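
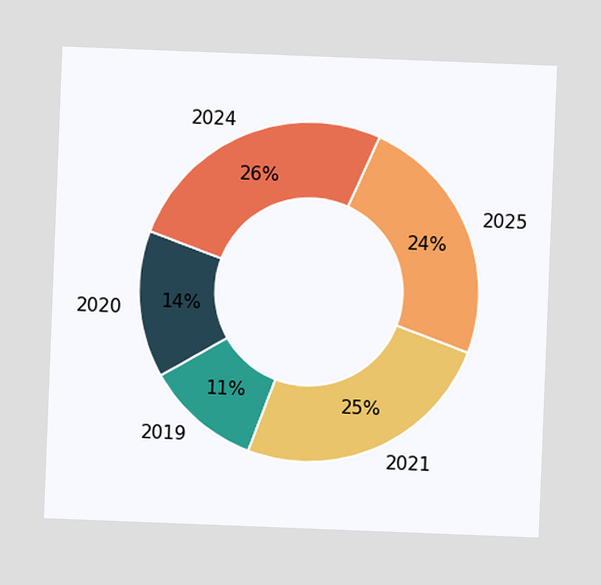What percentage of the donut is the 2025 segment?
24%

The chart is tilted about 2° clockwise. The 2025 segment takes up 24% of the ring.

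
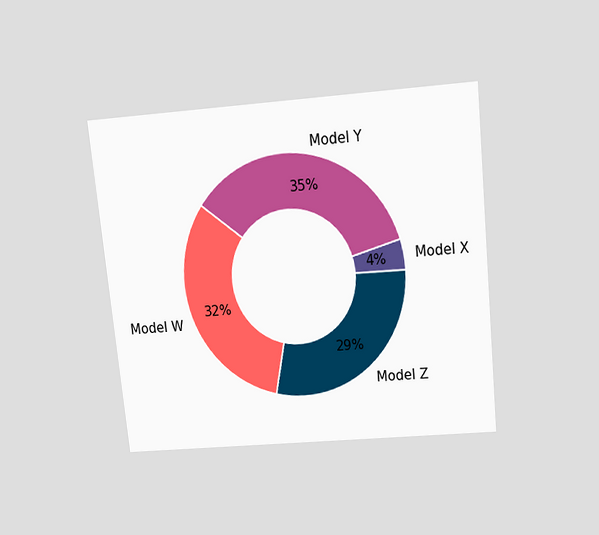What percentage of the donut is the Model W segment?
The chart is tilted about 6° counter-clockwise and viewed slightly from above. The Model W segment takes up 32% of the ring.

32%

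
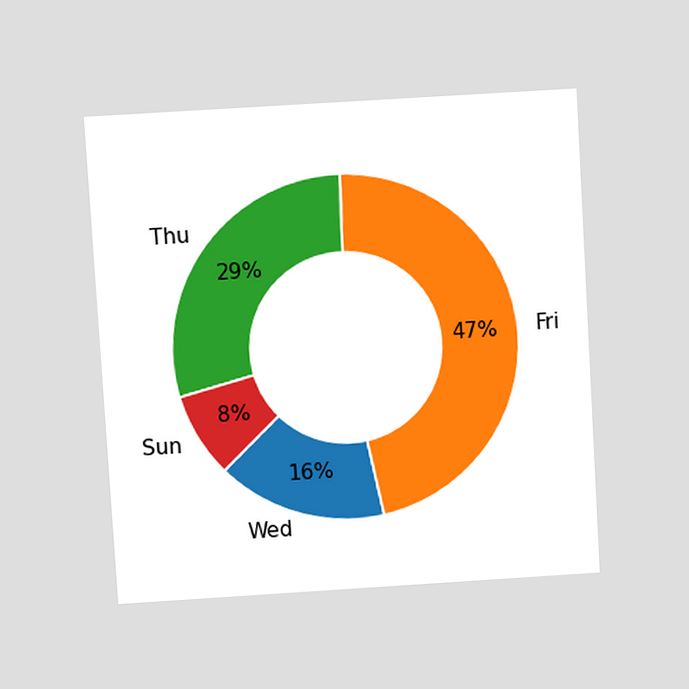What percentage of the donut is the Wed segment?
16%

The chart is tilted about 3° counter-clockwise and viewed slightly from above. The Wed segment takes up 16% of the ring.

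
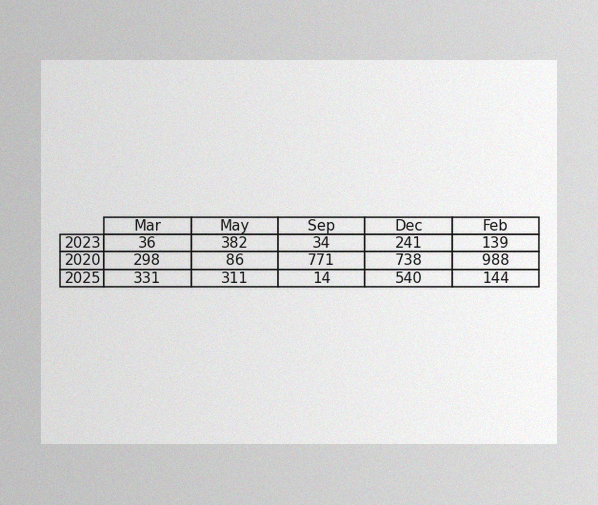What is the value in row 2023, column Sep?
34

The image has some photo noise and uneven lighting. The (2023, Sep) cell reads 34.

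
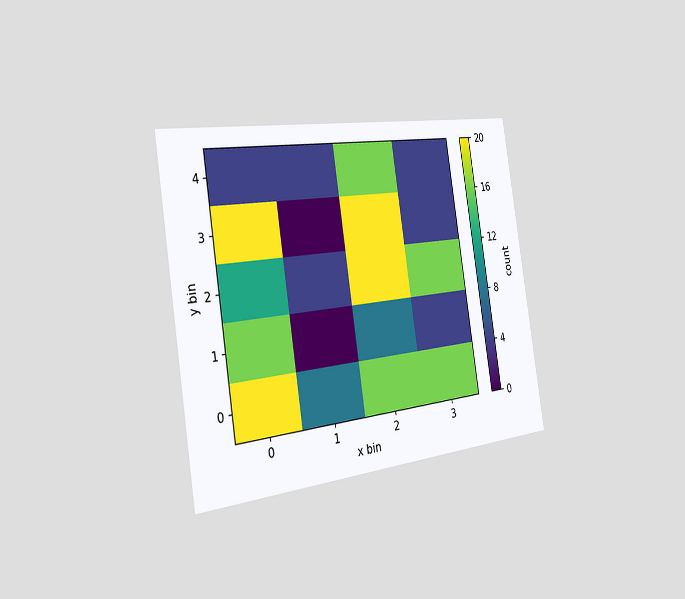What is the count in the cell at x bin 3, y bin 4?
4

The chart is tilted about 9° counter-clockwise and viewed slightly from the left. Matching the cell (3, 4) against the colorbar gives 4.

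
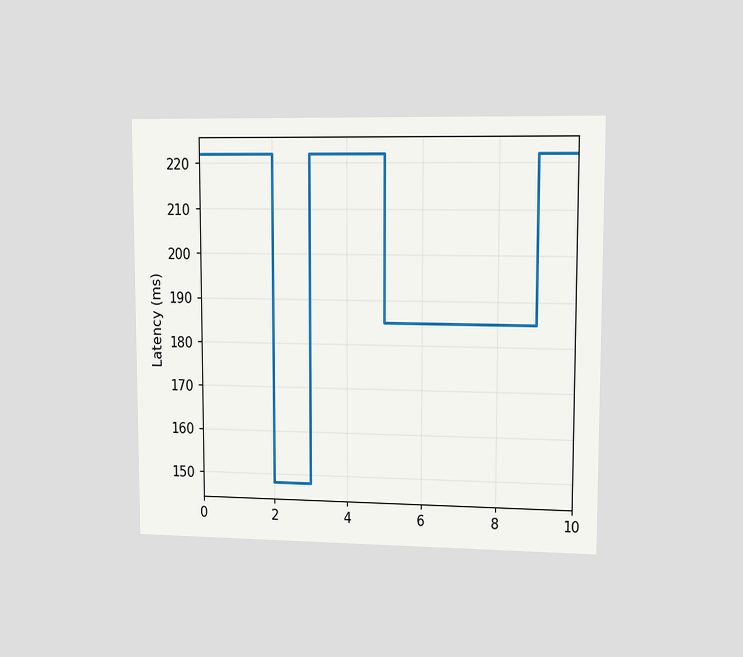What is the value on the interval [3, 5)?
222ms

The chart is viewed at a slight angle. On [3, 5) the step sits at 222ms.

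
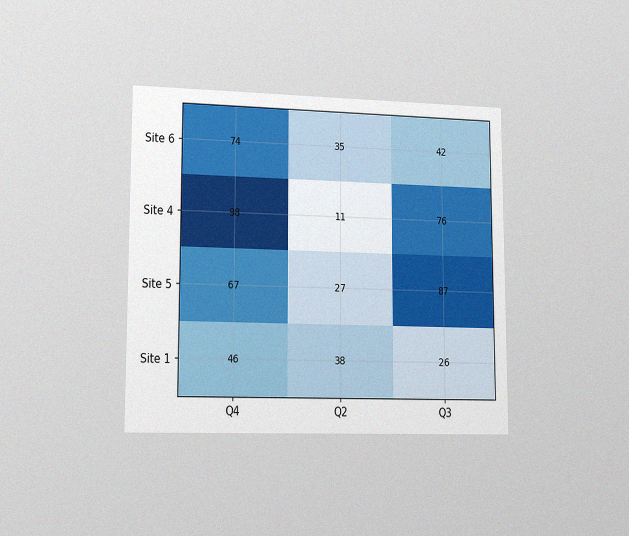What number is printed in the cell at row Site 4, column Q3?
The chart is viewed slightly from the left, with some photo noise. The (Site 4, Q3) cell reads 76.

76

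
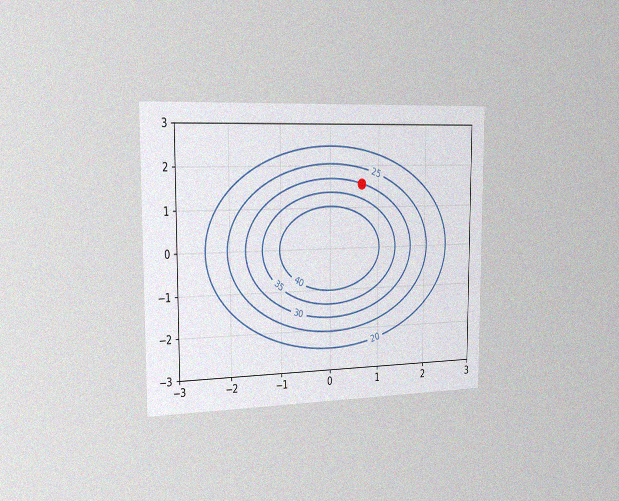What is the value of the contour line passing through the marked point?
30

The chart is viewed slightly from the left, with some photo noise. The marked point sits on the contour labelled 30.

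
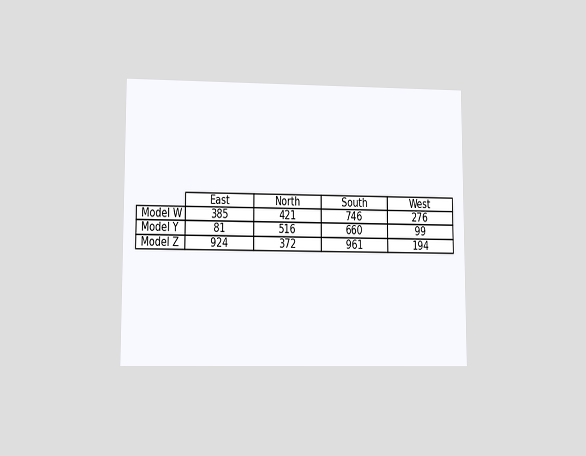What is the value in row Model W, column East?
385

The chart is viewed at a slight angle. The (Model W, East) cell reads 385.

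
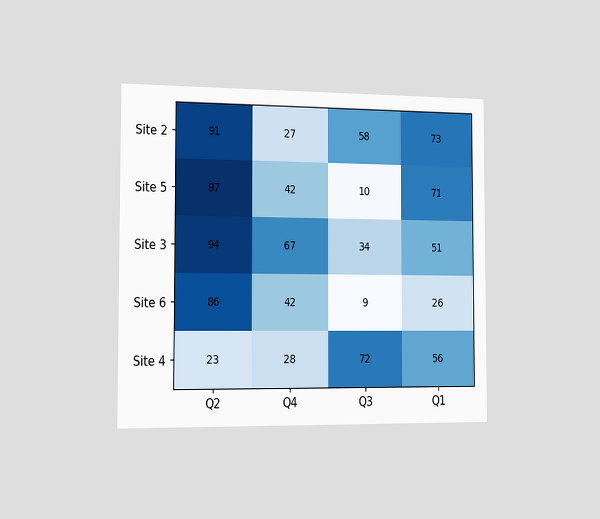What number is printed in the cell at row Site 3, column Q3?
34

The chart is viewed slightly from the left. The (Site 3, Q3) cell reads 34.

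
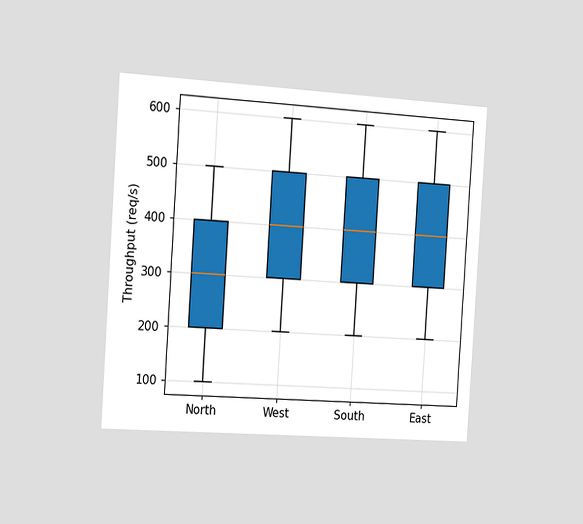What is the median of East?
400req/s

The chart is tilted about 4° clockwise and viewed slightly from the left. The median line in the East box sits at 400req/s.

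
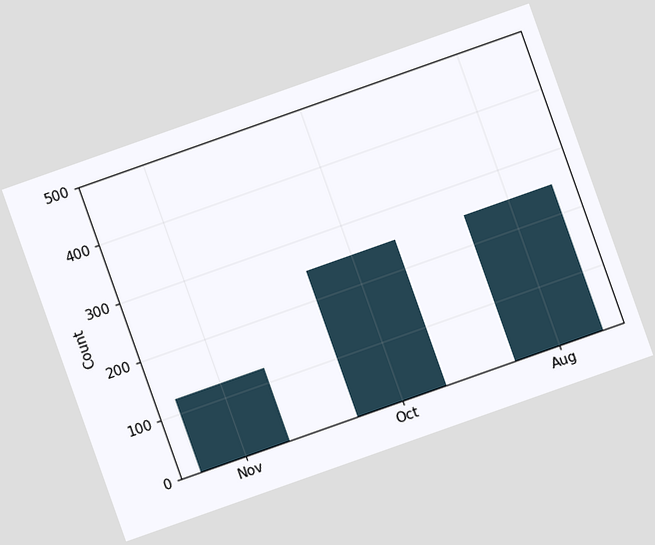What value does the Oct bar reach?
The chart is tilted about 19° counter-clockwise. Reading along the chart's y-axis, the Oct bar reaches 250.

250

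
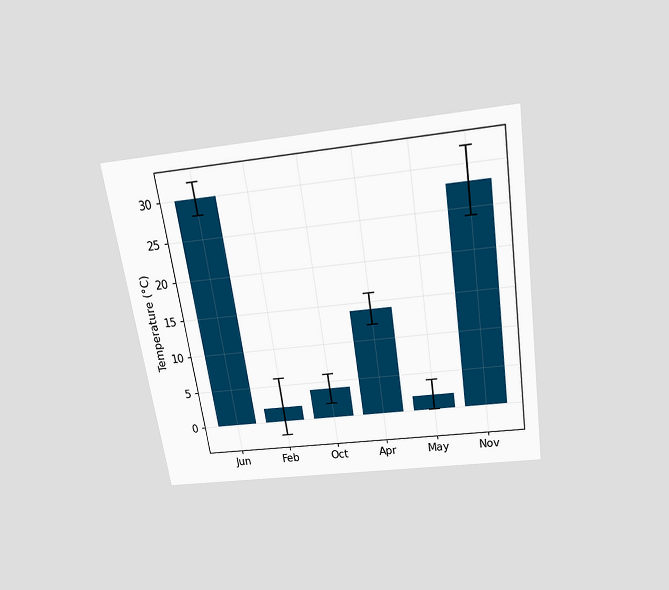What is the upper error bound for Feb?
6°C

The chart is tilted about 9° counter-clockwise and viewed slightly from above. The Feb bar's upper whisker reaches 6°C.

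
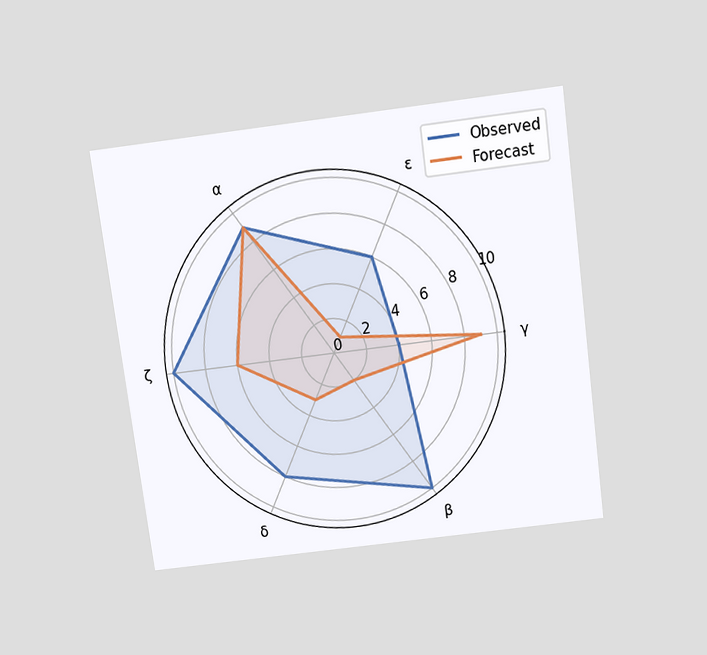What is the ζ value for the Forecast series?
The chart is tilted about 8° counter-clockwise and viewed slightly from above. On the ζ axis, Forecast reaches 6.

6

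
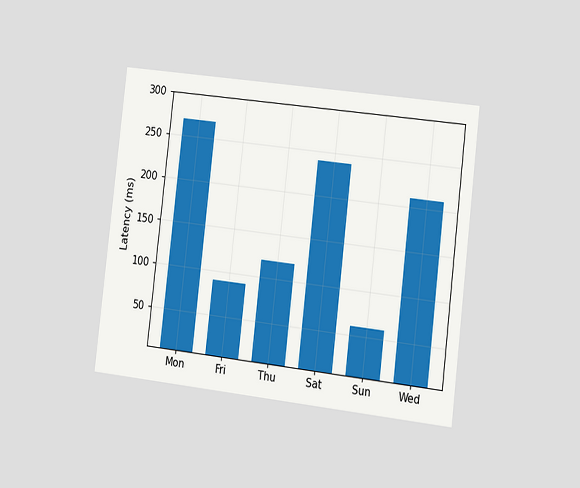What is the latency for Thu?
120ms

The chart is tilted about 7° clockwise and viewed slightly from the right. Reading along the chart's y-axis, the Thu bar reaches 120ms.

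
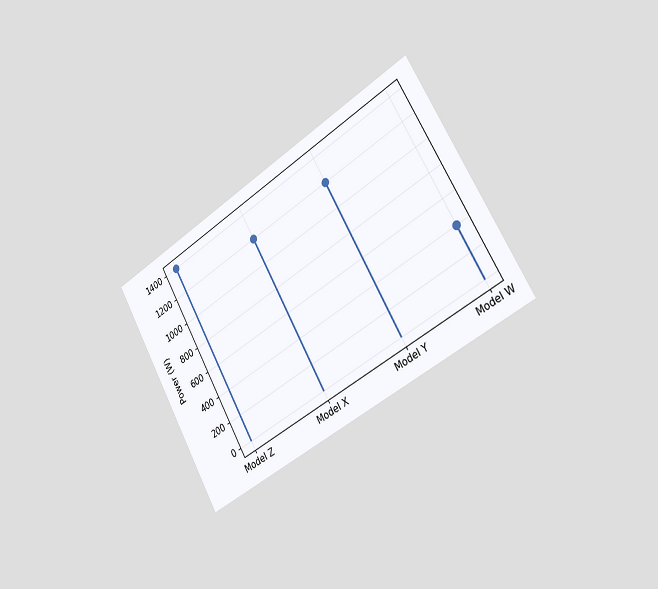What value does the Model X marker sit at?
The chart is tilted about 30° counter-clockwise and viewed slightly from the right. The Model X marker sits at 1200W.

1200W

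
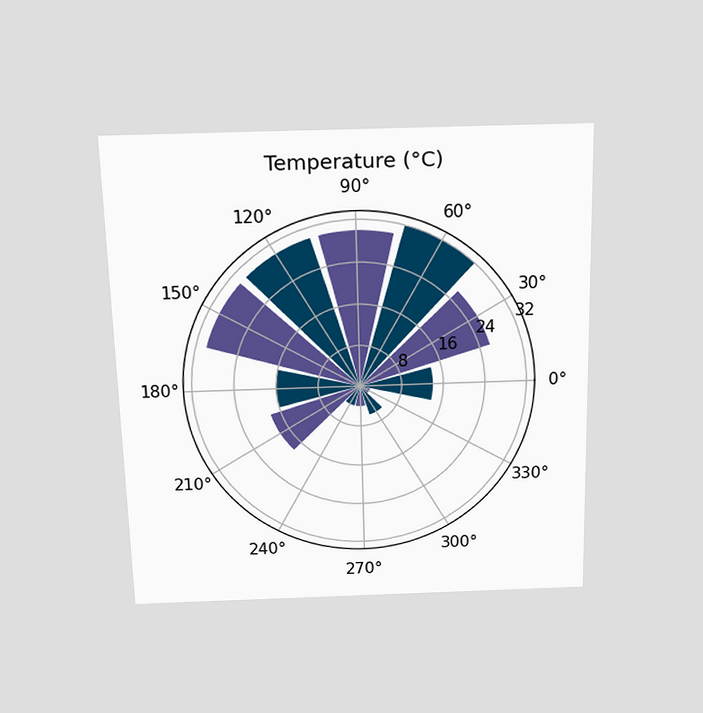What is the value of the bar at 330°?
2°C

The chart is viewed slightly from above. The bar at 330° reaches 2°C on the radial axis.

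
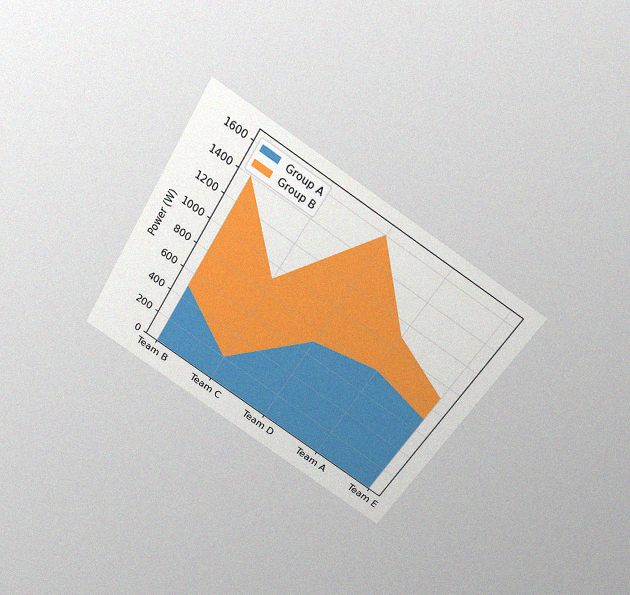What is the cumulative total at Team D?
The chart is tilted about 32° clockwise and viewed slightly from above, with some photo noise. The stacked total at Team D reaches 1600W.

1600W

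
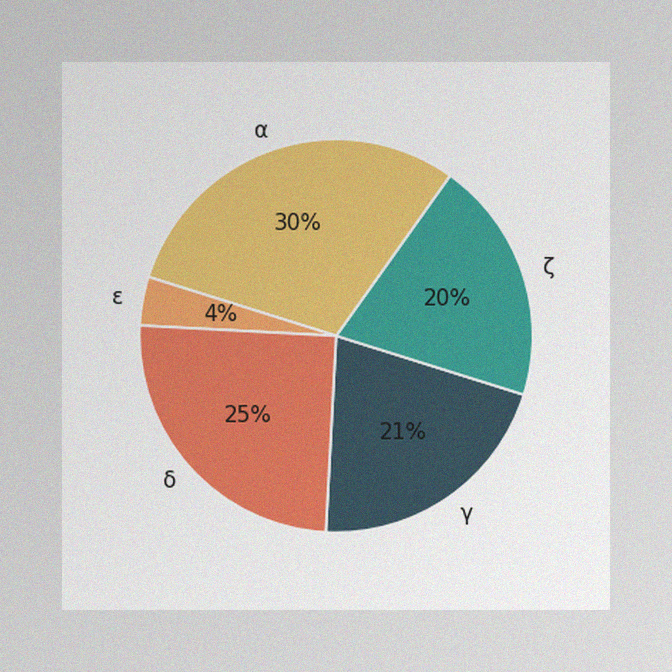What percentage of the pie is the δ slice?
The image has some photo noise and uneven lighting. The δ slice takes up 25% of the pie.

25%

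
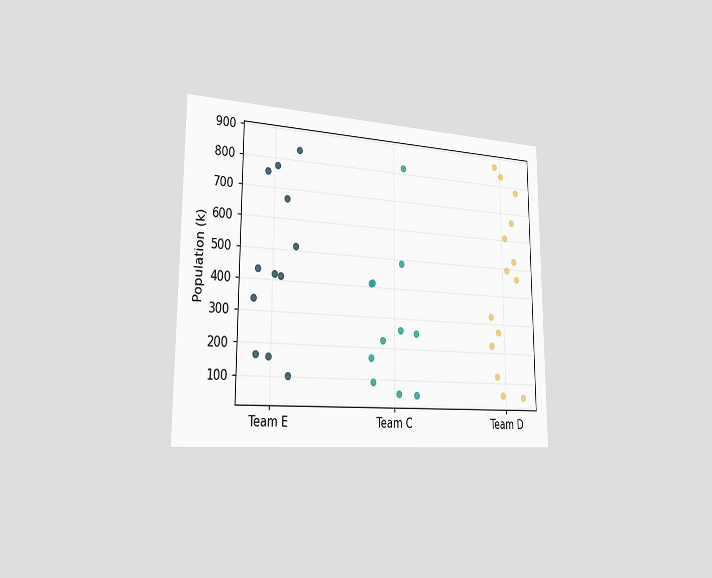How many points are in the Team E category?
12

The chart is viewed slightly from the left. Counting the markers in the Team E column gives 12.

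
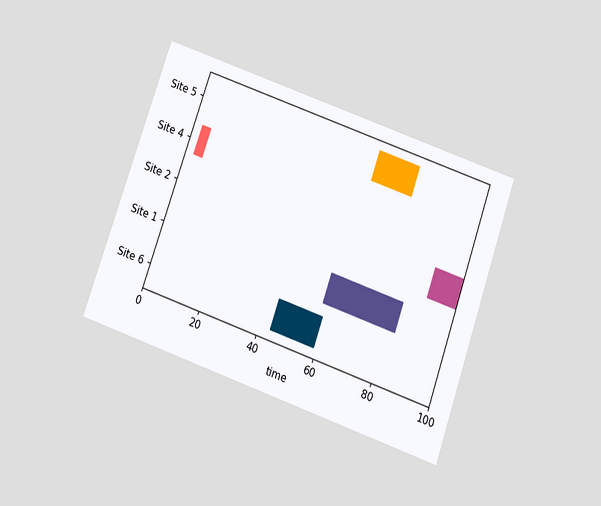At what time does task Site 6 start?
The chart is tilted about 19° clockwise and viewed slightly from below. The Site 6 bar begins at t=44.

44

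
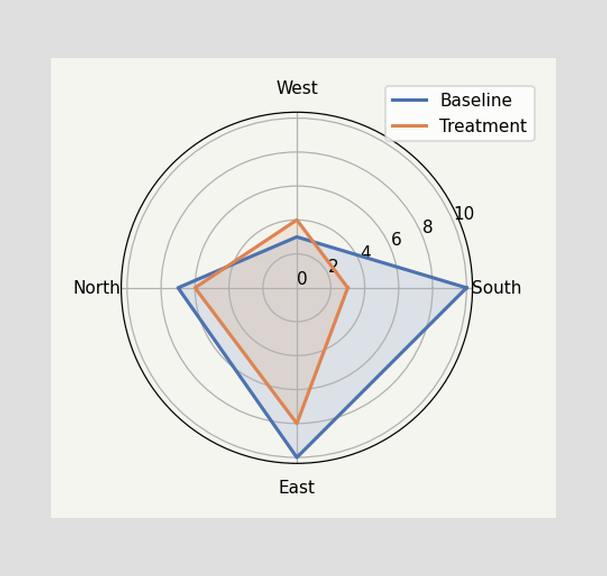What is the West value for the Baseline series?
On the West axis, Baseline reaches 3.

3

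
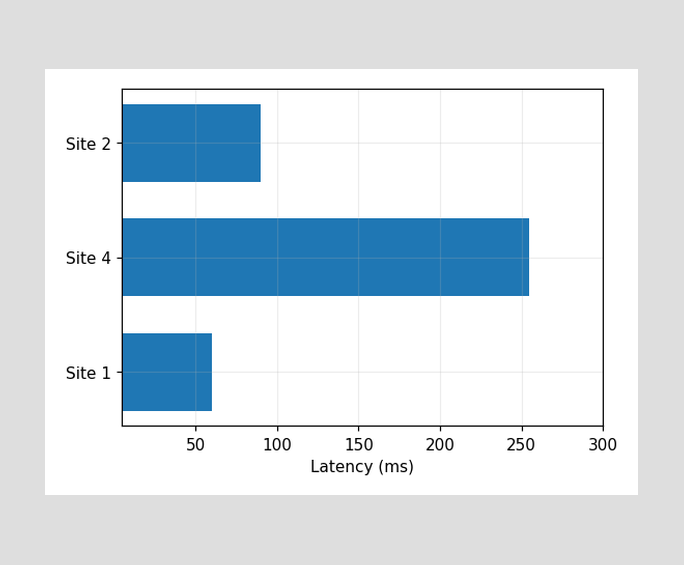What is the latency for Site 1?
Reading along the chart's x-axis, the Site 1 bar reaches 60ms.

60ms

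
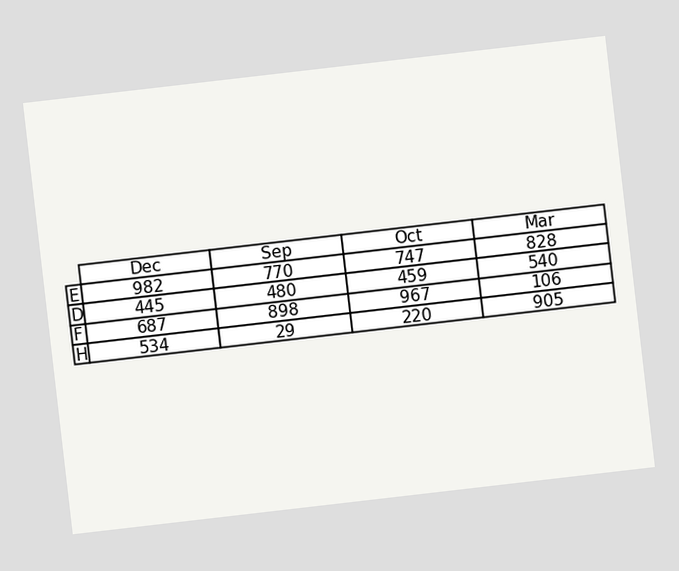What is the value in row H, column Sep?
29

The chart is tilted about 7° counter-clockwise. The (H, Sep) cell reads 29.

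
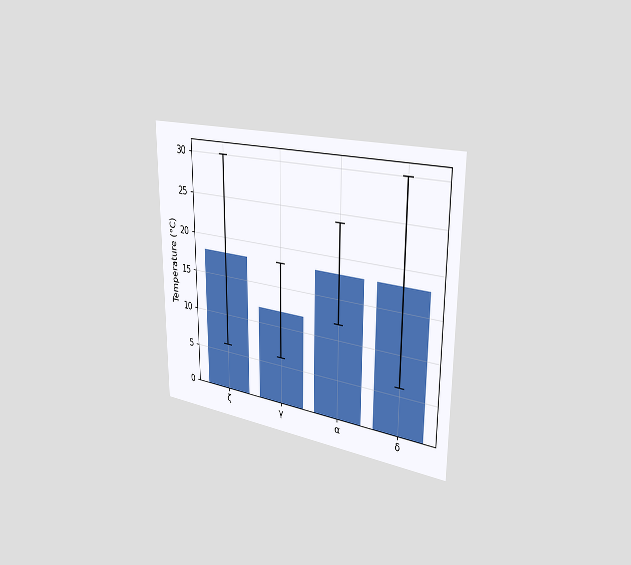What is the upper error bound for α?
24°C

The chart is viewed slightly from the right. The α bar's upper whisker reaches 24°C.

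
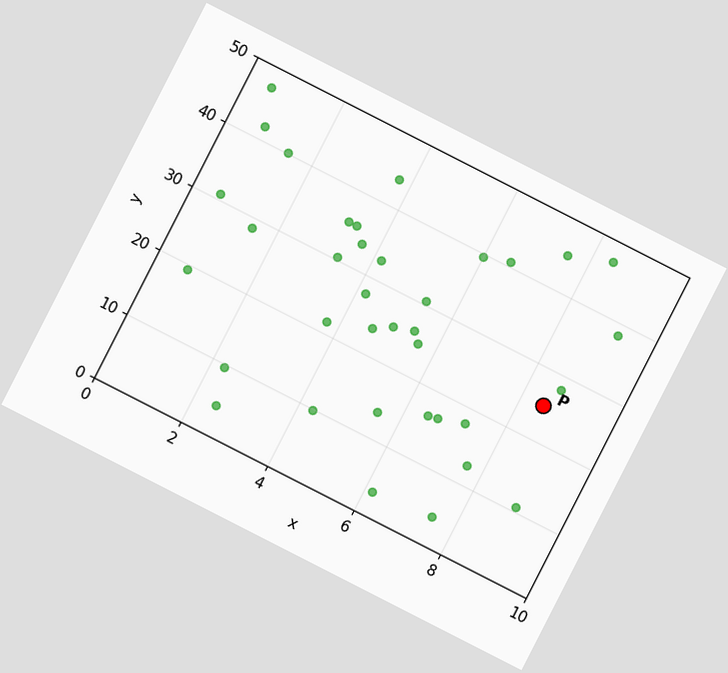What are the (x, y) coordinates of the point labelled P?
The chart is tilted about 27° clockwise. Following the gridlines from P to each axis, P sits at (8.5, 25).

(8.5, 25)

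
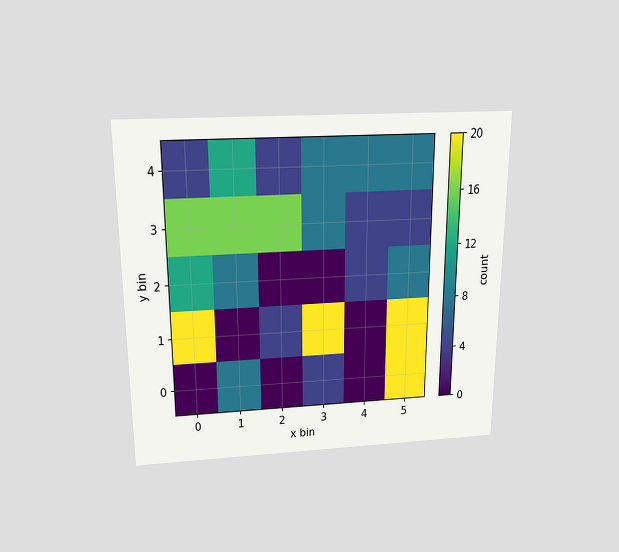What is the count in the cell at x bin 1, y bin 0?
The chart is viewed slightly from above. Matching the cell (1, 0) against the colorbar gives 8.

8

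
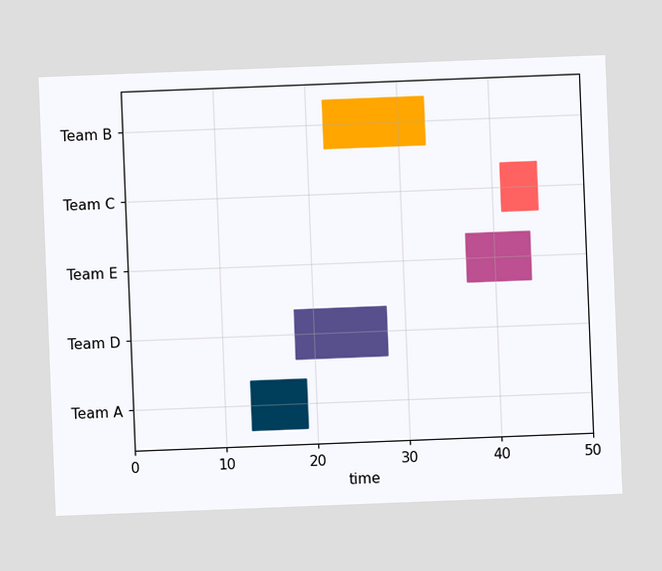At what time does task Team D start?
18

The chart is tilted about 2° counter-clockwise. The Team D bar begins at t=18.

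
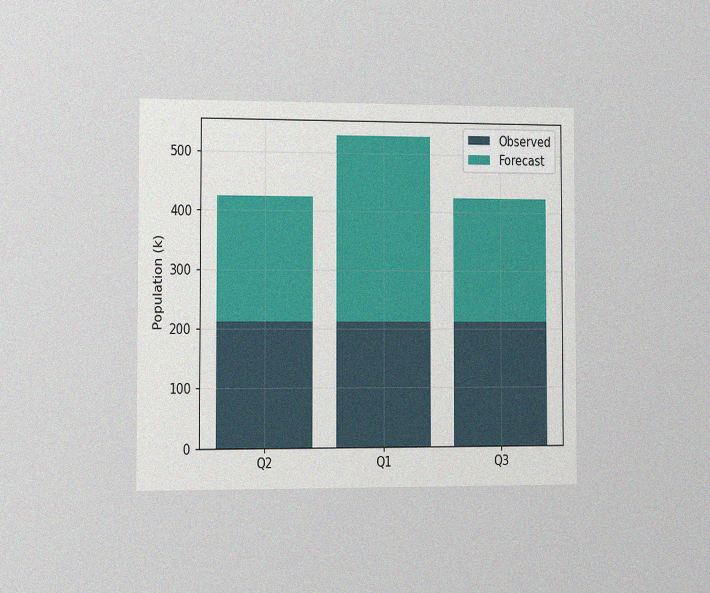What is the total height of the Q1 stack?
The chart is viewed slightly from the left, with some photo noise. The Q1 stack's top reaches 530k on the y-axis.

530k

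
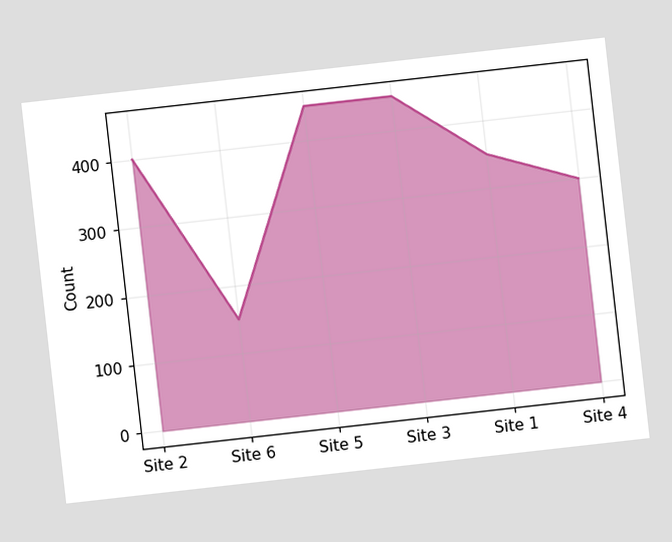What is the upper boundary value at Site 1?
350

The chart is tilted about 6° counter-clockwise. At Site 1 the upper boundary is at 350.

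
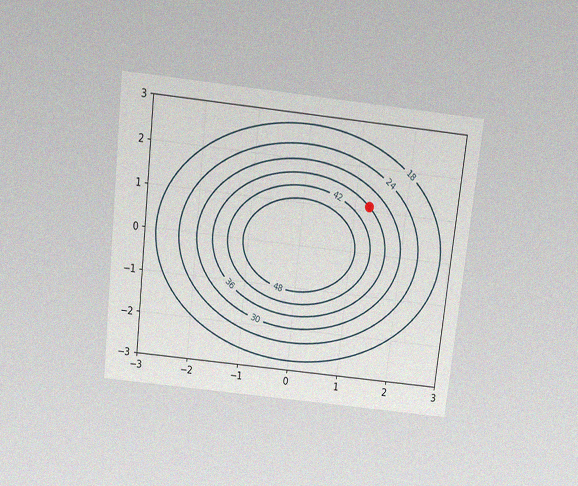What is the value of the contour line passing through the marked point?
The chart is tilted about 6° clockwise and viewed slightly from above, with some photo noise. The marked point sits on the contour labelled 36.

36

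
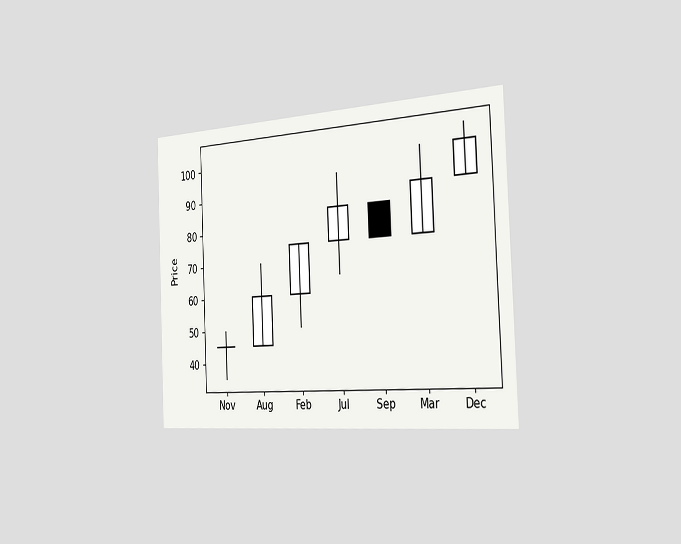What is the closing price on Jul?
85

The chart is tilted about 3° counter-clockwise and viewed slightly from the right. The Jul candle closes at 85.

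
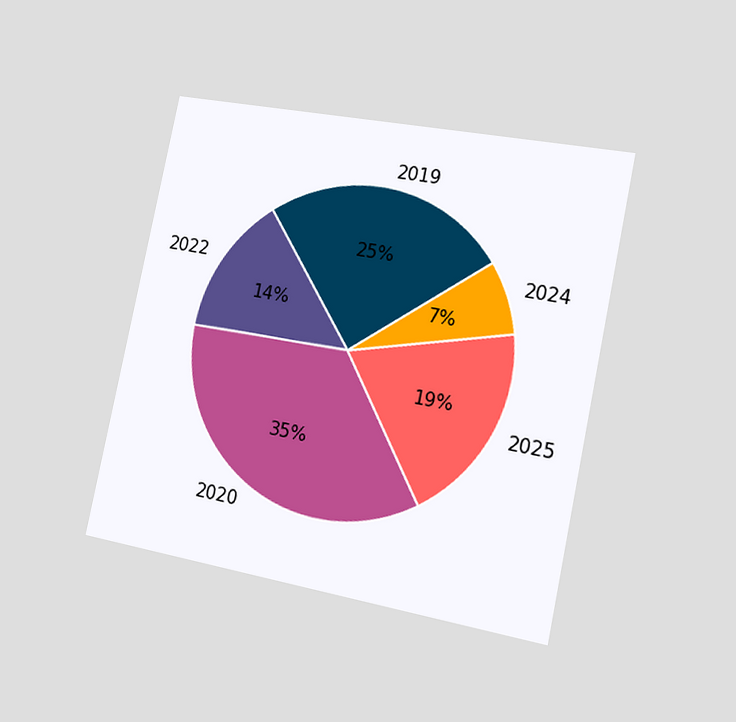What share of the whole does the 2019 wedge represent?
25%

The chart is tilted about 12° clockwise and viewed slightly from the right. The 2019 slice takes up 25% of the pie.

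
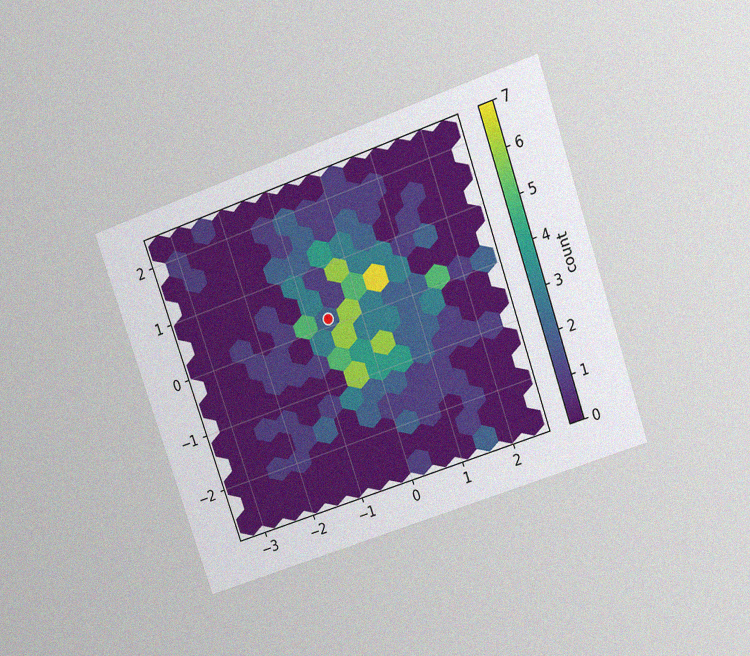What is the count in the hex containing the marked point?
The chart is tilted about 19° counter-clockwise and viewed at a slight angle, with some photo noise. The marked hex reads 2 on the colorbar.

2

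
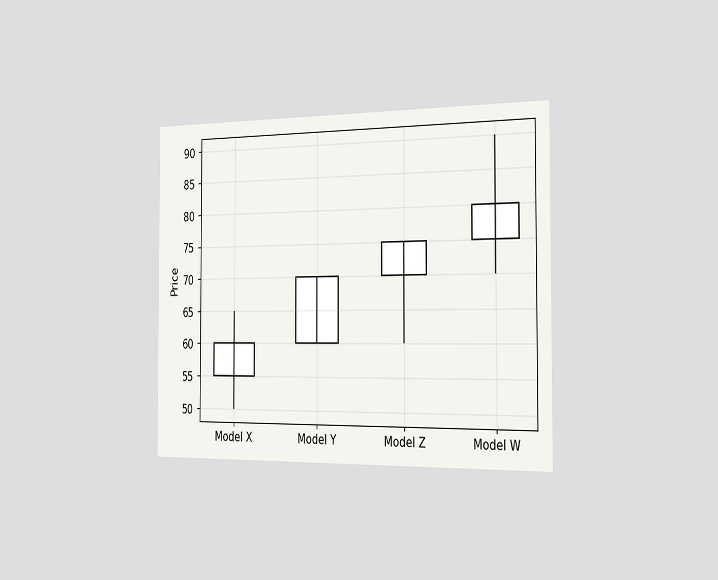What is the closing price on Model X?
The chart is viewed slightly from the right. The Model X candle closes at 60.

60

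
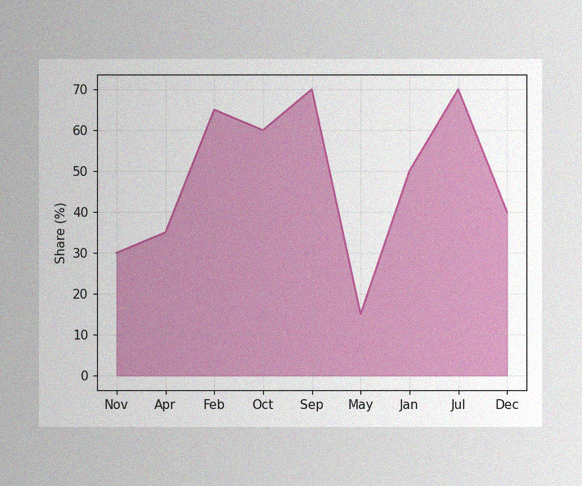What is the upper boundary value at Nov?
The image has some photo noise and uneven lighting. At Nov the upper boundary is at 30%.

30%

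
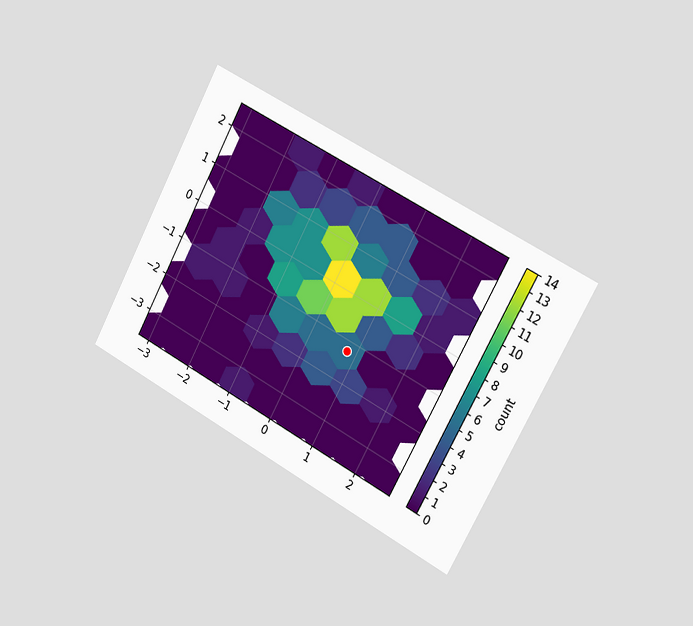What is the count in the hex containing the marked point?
The chart is tilted about 28° clockwise and viewed slightly from the right. The marked hex reads 5 on the colorbar.

5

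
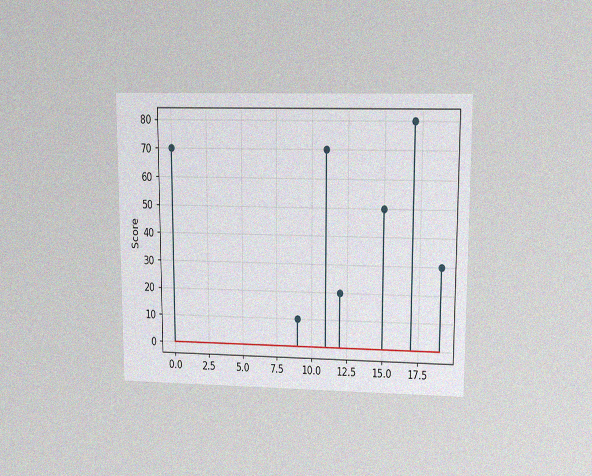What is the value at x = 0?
The chart is viewed at a slight angle, with some photo noise. The stem at x=0 reaches 70.

70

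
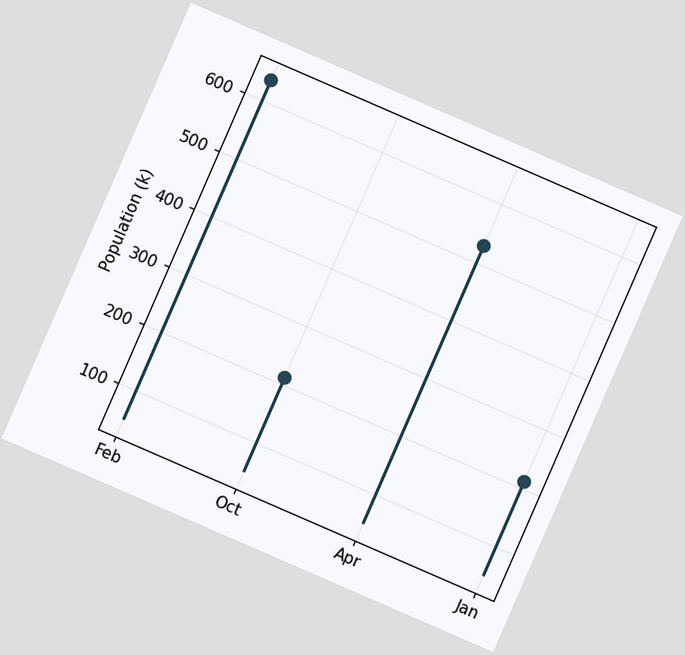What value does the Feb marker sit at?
The chart is tilted about 23° clockwise. The Feb marker sits at 636k.

636k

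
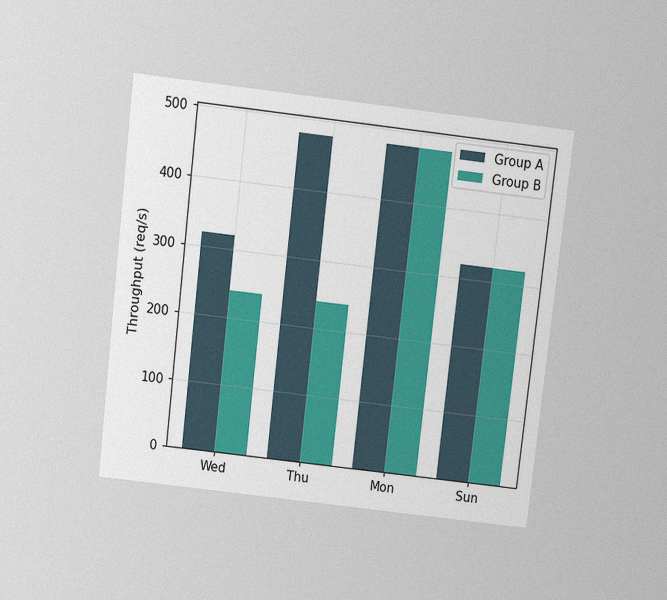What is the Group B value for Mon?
480req/s

The chart is tilted about 7° clockwise and viewed slightly from above, with some photo noise. The Group B bar at Mon reaches 480req/s on the y-axis.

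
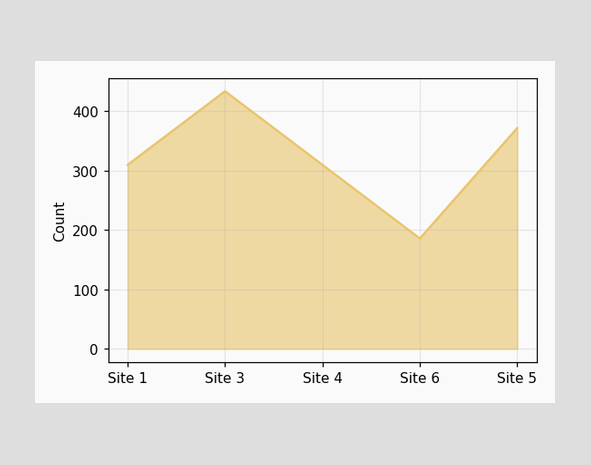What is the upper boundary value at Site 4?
310

At Site 4 the upper boundary is at 310.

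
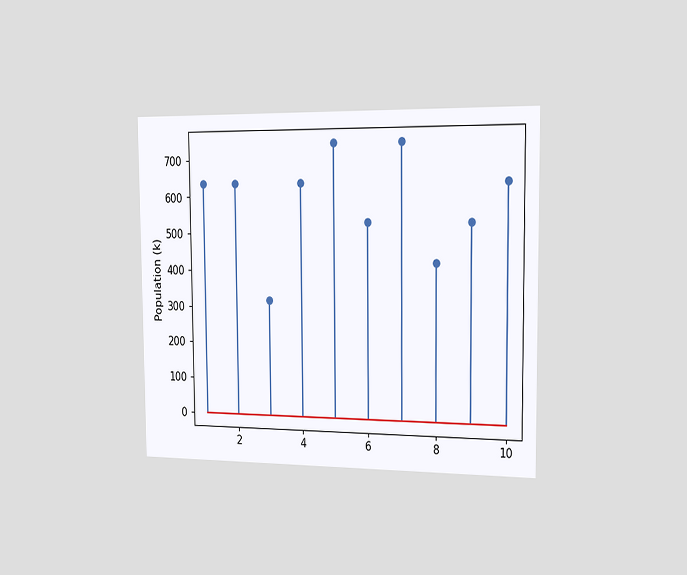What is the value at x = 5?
742k

The chart is viewed slightly from the right. The stem at x=5 reaches 742k.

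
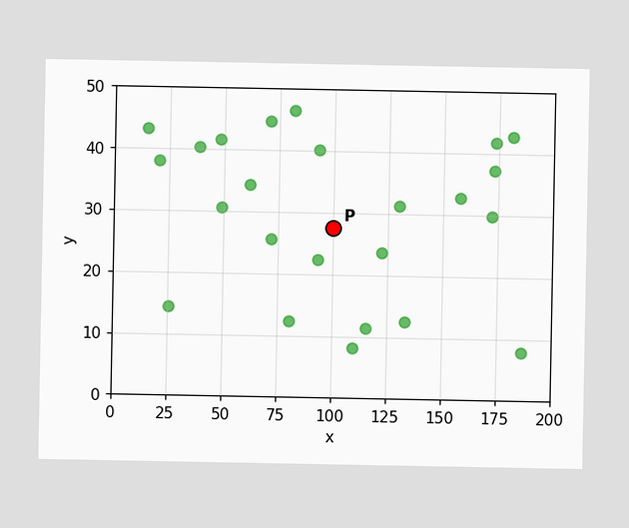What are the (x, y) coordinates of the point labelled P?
(100, 27.5)

Following the gridlines from P to each axis, P sits at (100, 27.5).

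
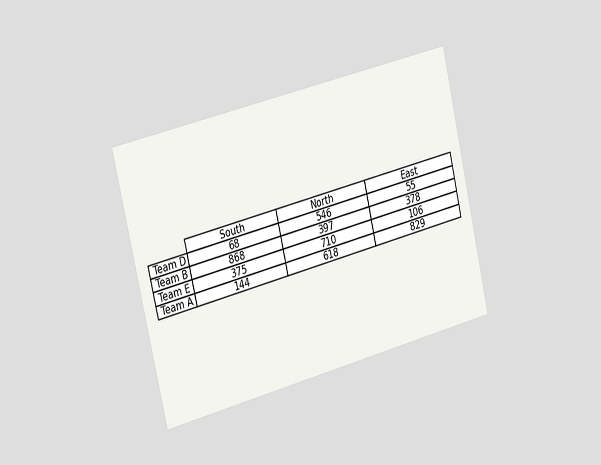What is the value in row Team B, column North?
397

The chart is tilted about 14° counter-clockwise and viewed slightly from the left. The (Team B, North) cell reads 397.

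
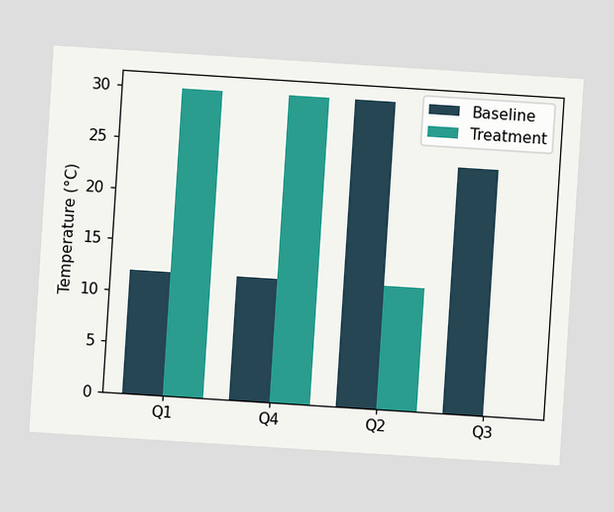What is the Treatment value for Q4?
30°C

The chart is tilted about 4° clockwise. The Treatment bar at Q4 reaches 30°C on the y-axis.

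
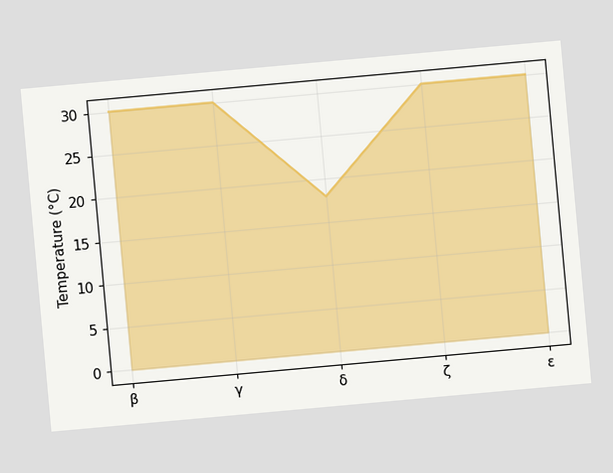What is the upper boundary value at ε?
30°C

The chart is tilted about 5° counter-clockwise. At ε the upper boundary is at 30°C.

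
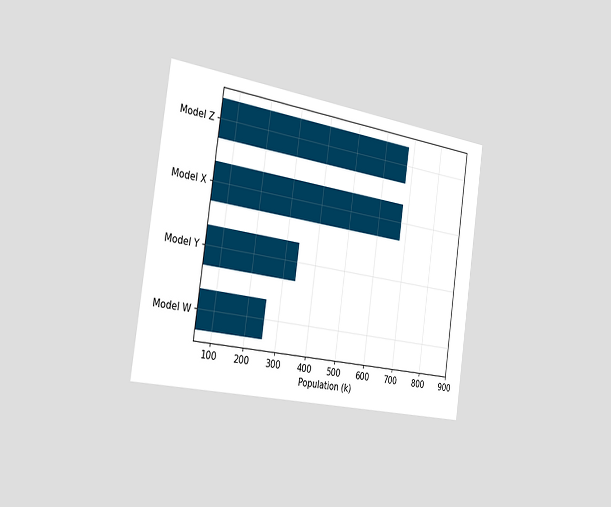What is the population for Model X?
The chart is tilted about 8° clockwise and viewed slightly from the left. Reading along the chart's x-axis, the Model X bar reaches 680k.

680k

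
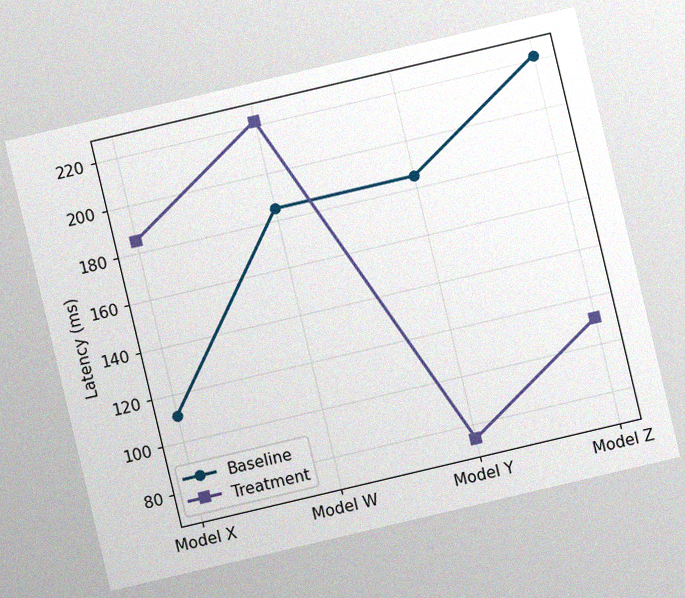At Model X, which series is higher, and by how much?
Treatment, by 74ms

The chart is tilted about 13° counter-clockwise, with some photo noise. At Model X, Treatment sits above the other line by 74ms.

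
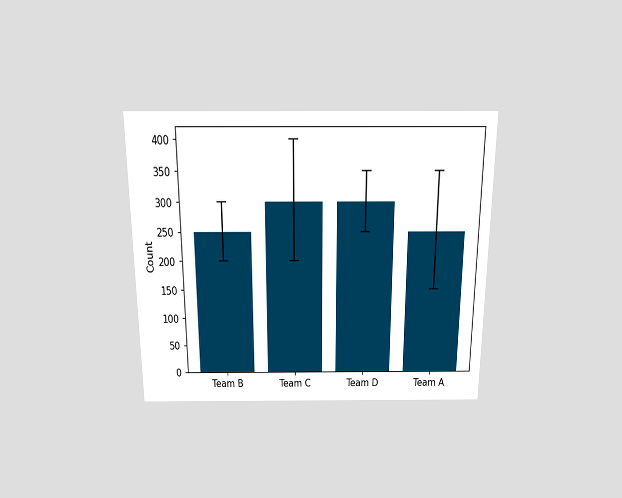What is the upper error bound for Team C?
400

The chart is viewed slightly from above. The Team C bar's upper whisker reaches 400.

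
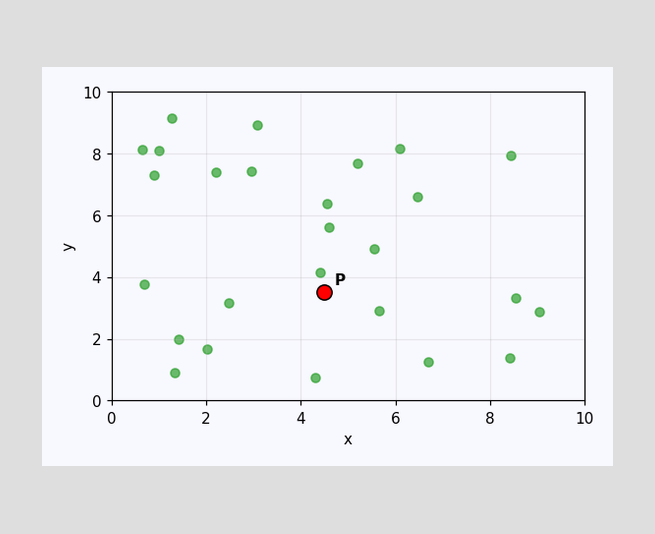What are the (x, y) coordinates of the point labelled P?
Following the gridlines from P to each axis, P sits at (4.5, 3.5).

(4.5, 3.5)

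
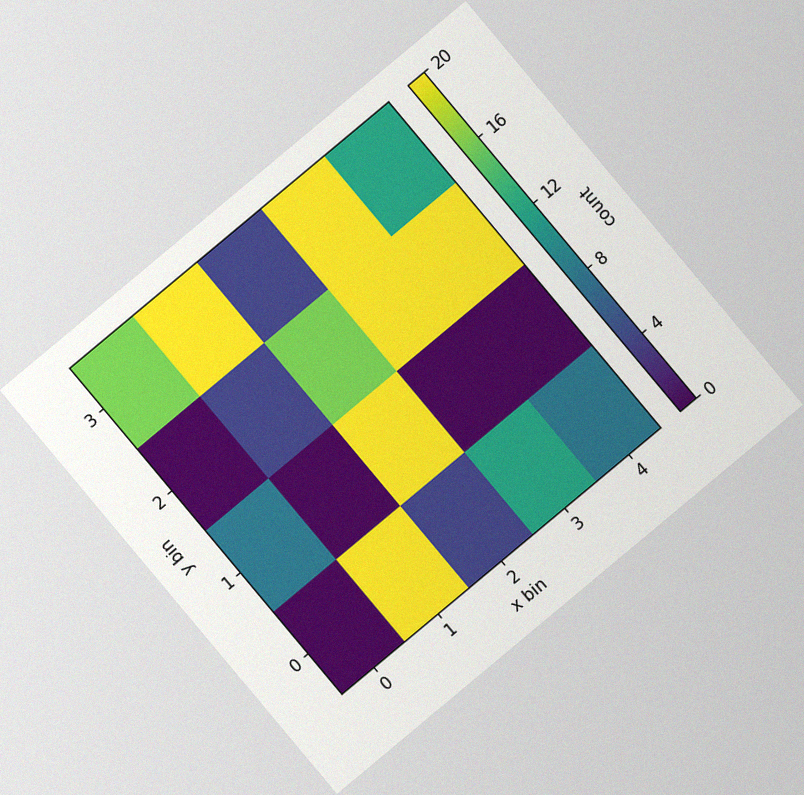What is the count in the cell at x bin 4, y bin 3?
The chart is tilted about 40° counter-clockwise, with some photo noise. Matching the cell (4, 3) against the colorbar gives 12.

12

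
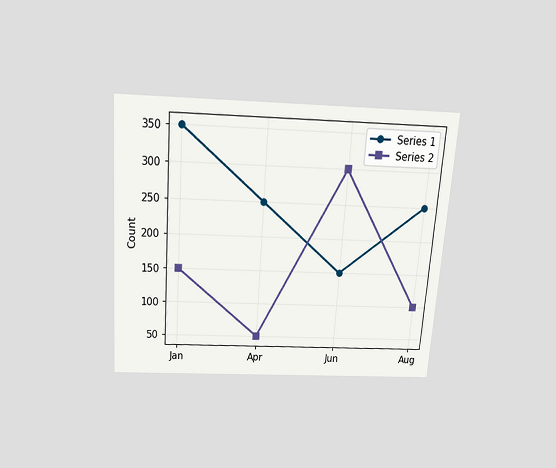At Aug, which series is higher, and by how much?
Series 1, by 150

The chart is tilted about 4° clockwise and viewed slightly from above. At Aug, Series 1 sits above the other line by 150.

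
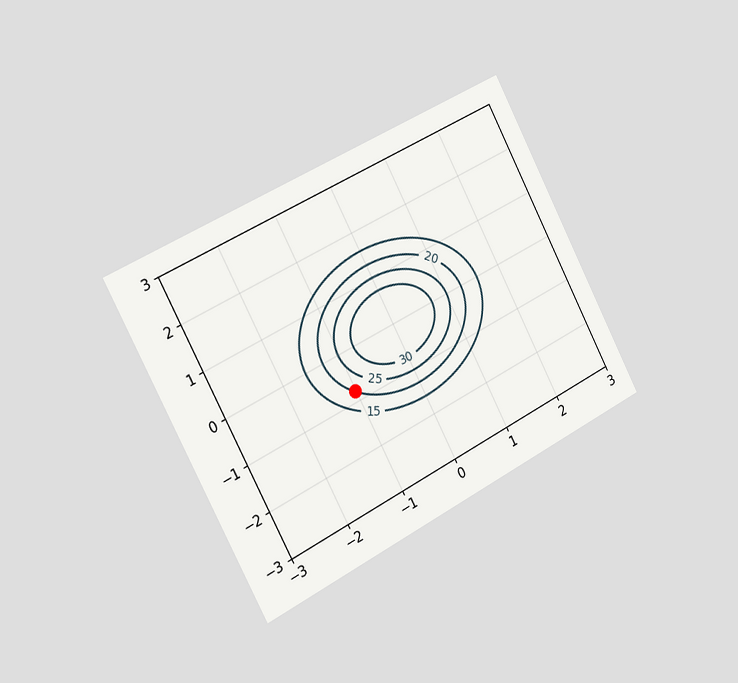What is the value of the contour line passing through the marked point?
20

The chart is tilted about 27° counter-clockwise and viewed slightly from the left. The marked point sits on the contour labelled 20.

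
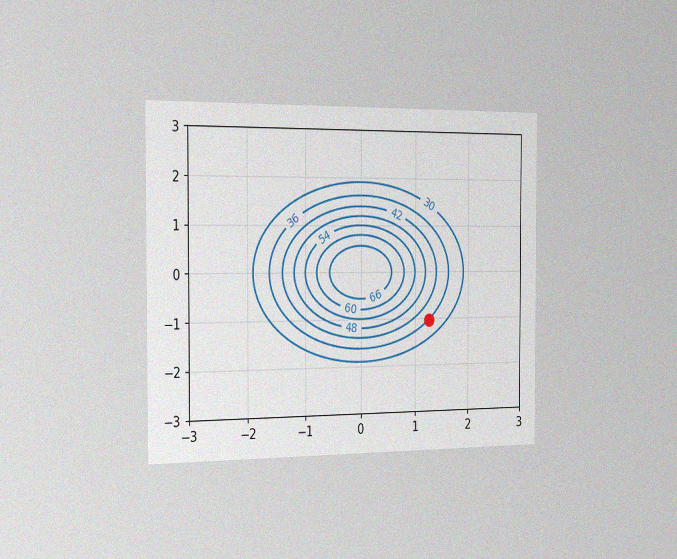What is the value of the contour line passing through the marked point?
The chart is viewed slightly from the left, with some photo noise. The marked point sits on the contour labelled 36.

36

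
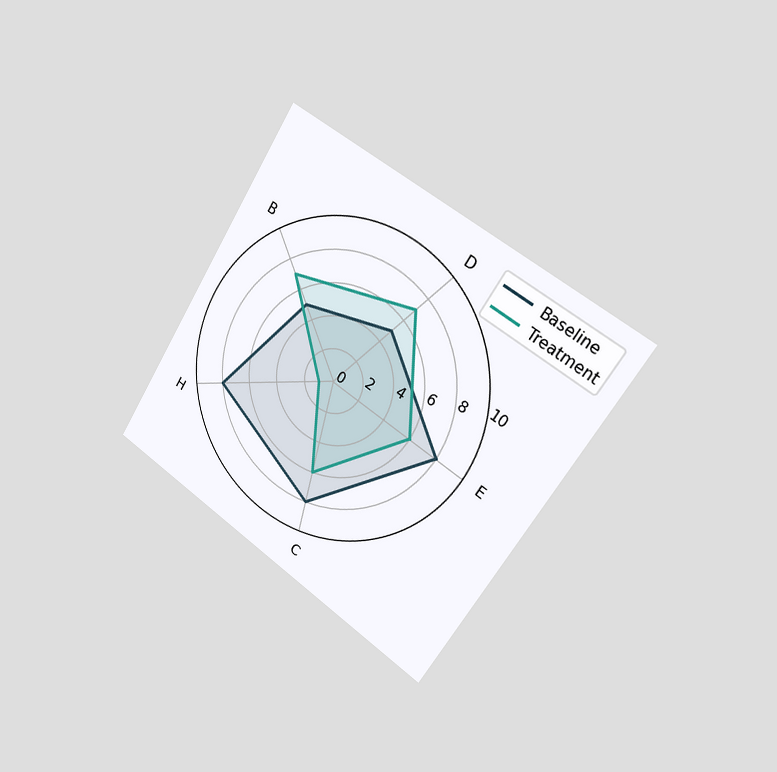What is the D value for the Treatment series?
7

The chart is tilted about 32° clockwise and viewed slightly from the right. On the D axis, Treatment reaches 7.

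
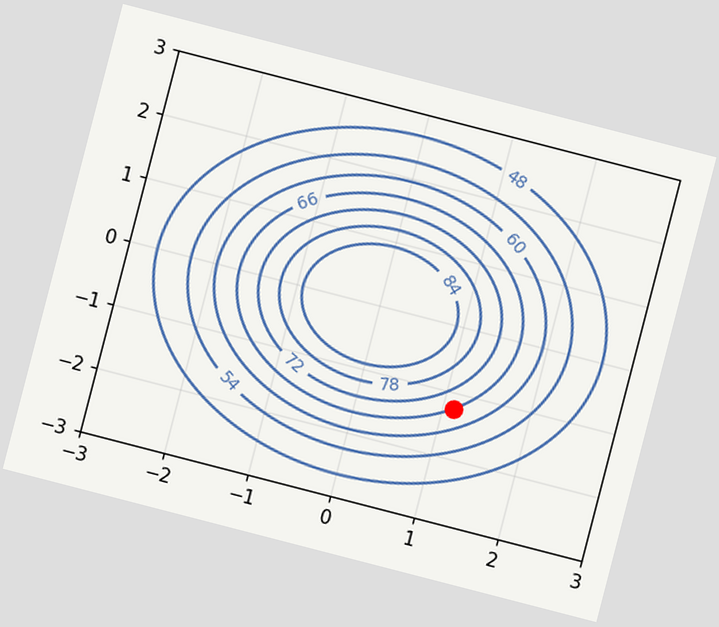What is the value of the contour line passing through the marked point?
The chart is tilted about 14° clockwise. The marked point sits on the contour labelled 66.

66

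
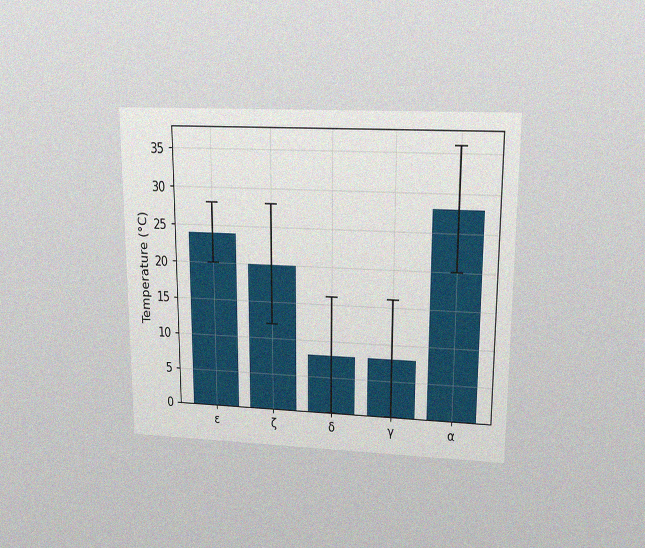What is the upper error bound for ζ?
28°C

The chart is viewed slightly from above, with some photo noise. The ζ bar's upper whisker reaches 28°C.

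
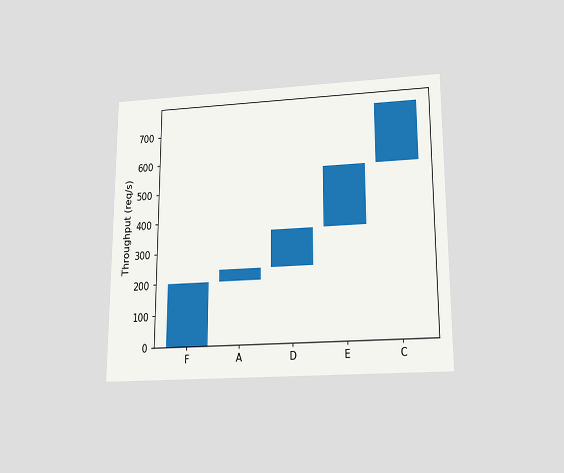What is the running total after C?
The chart is viewed slightly from below. After C the running total reaches 760req/s.

760req/s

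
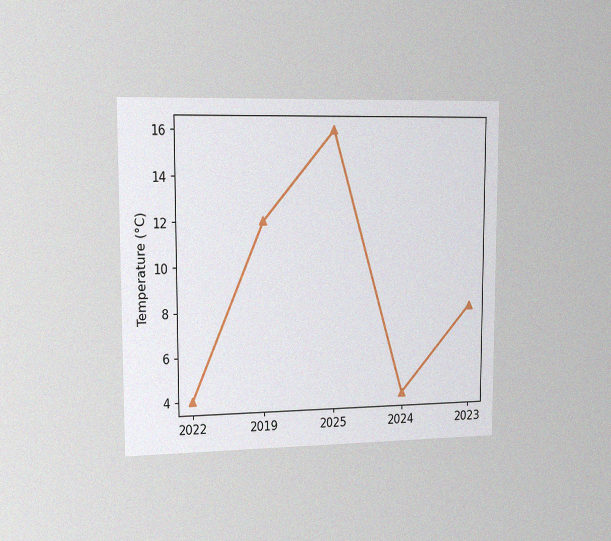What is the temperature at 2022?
The chart is viewed slightly from the left, with some photo noise. At 2022, the line is at 4°C.

4°C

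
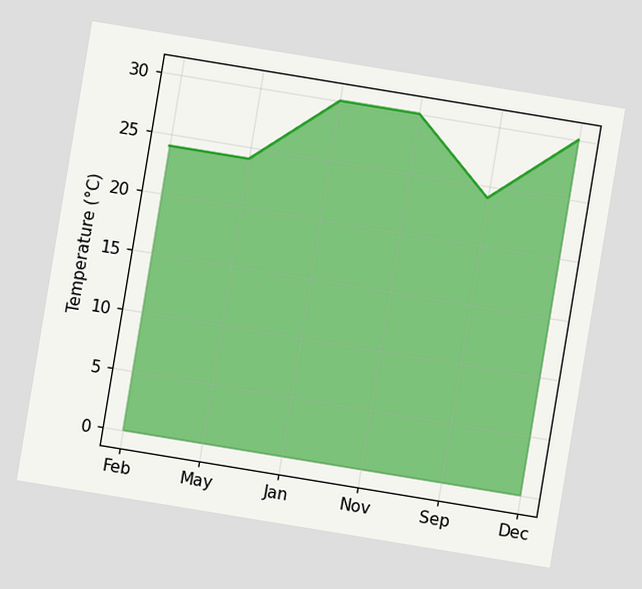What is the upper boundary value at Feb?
24°C

The chart is tilted about 9° clockwise. At Feb the upper boundary is at 24°C.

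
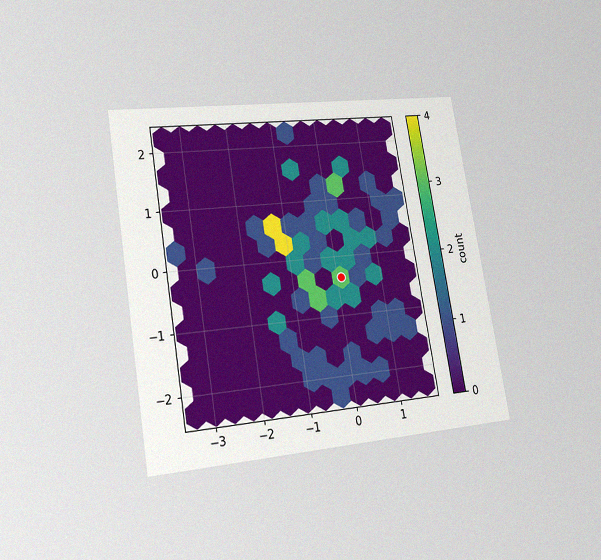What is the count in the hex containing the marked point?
3

The chart is tilted about 9° counter-clockwise and viewed at a slight angle, with some photo noise. The marked hex reads 3 on the colorbar.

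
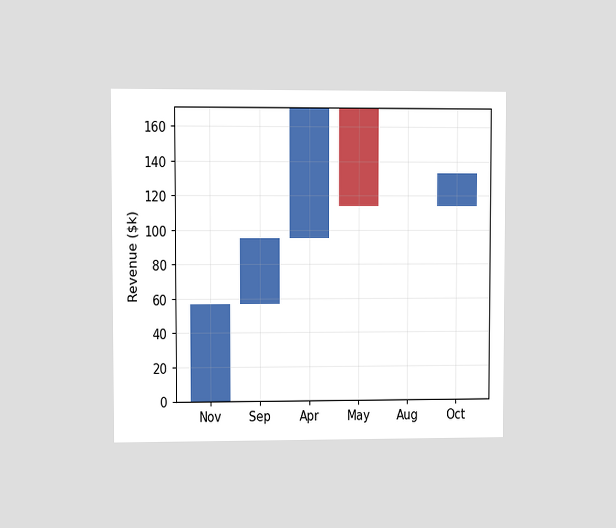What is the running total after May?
$114k

The chart is viewed at a slight angle. After May the running total reaches $114k.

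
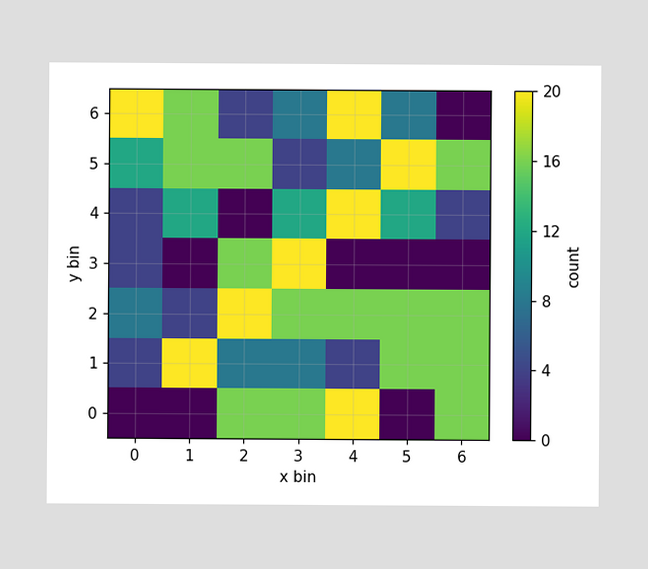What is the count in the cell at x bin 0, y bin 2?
8

Matching the cell (0, 2) against the colorbar gives 8.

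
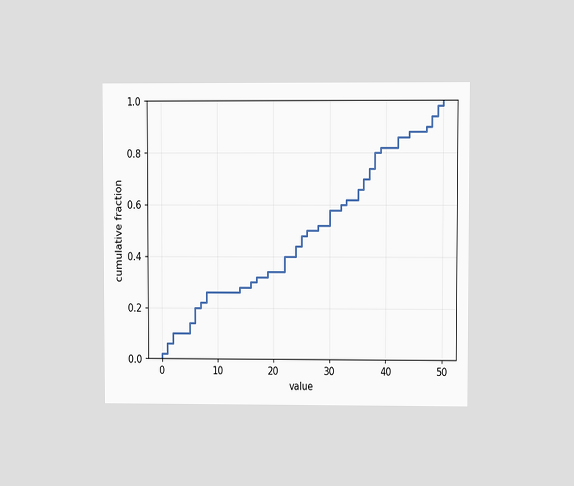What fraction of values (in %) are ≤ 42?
The chart is viewed at a slight angle. At x=42 the ECDF step is at 86%.

86%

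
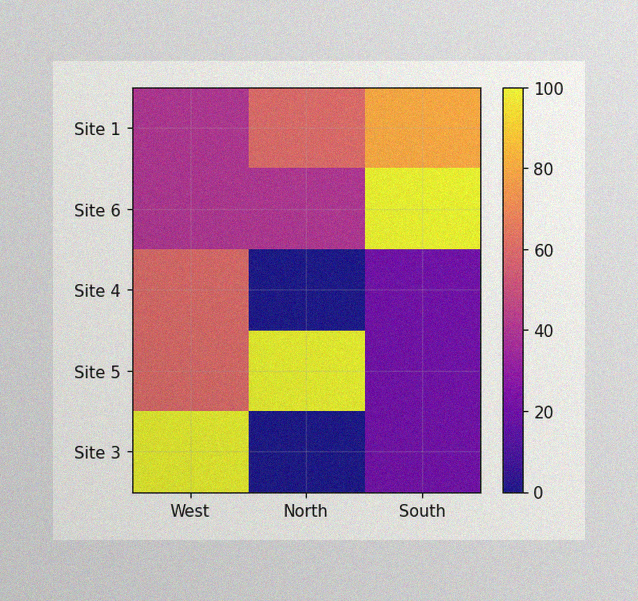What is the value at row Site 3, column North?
The image has some photo noise and uneven lighting. Matching cell (Site 3, North) against the colorbar gives 0.

0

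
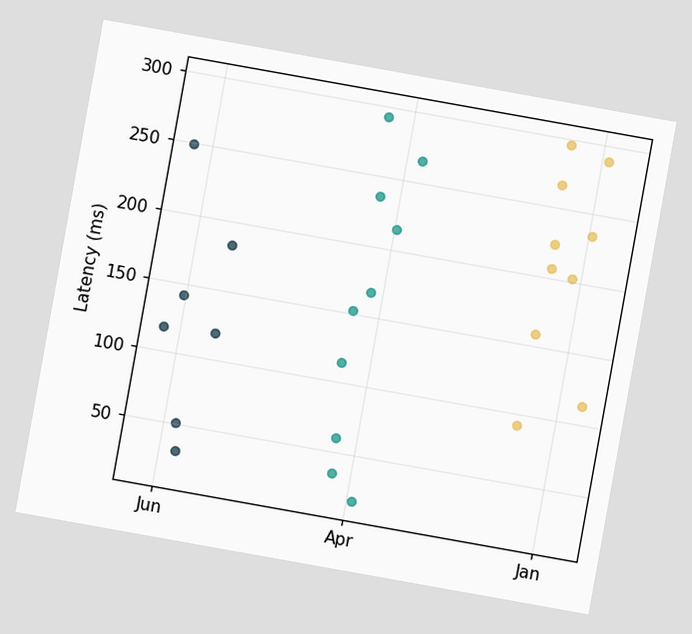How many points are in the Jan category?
10

The chart is tilted about 10° clockwise. Counting the markers in the Jan column gives 10.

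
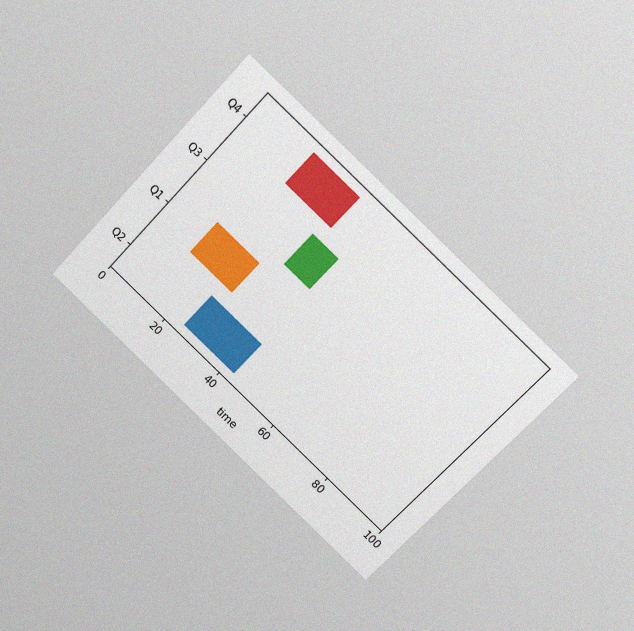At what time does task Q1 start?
13

The chart is tilted about 43° clockwise and viewed at a slight angle, with some photo noise. The Q1 bar begins at t=13.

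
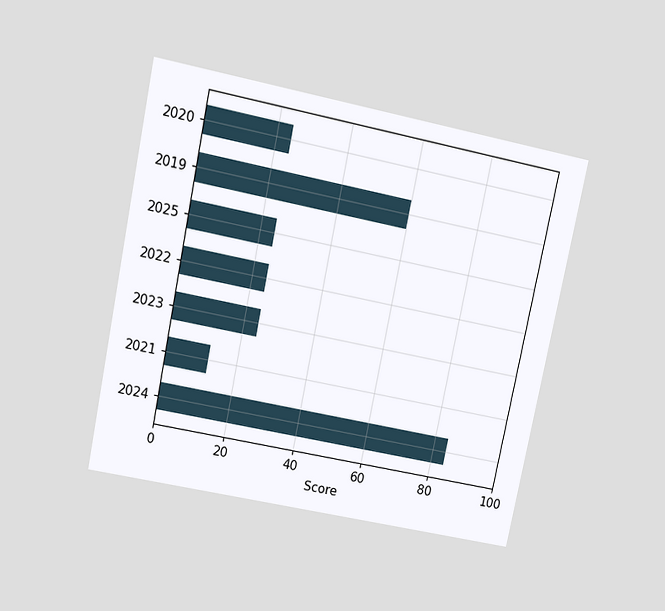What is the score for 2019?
60

The chart is tilted about 12° clockwise and viewed at a slight angle. Reading along the chart's x-axis, the 2019 bar reaches 60.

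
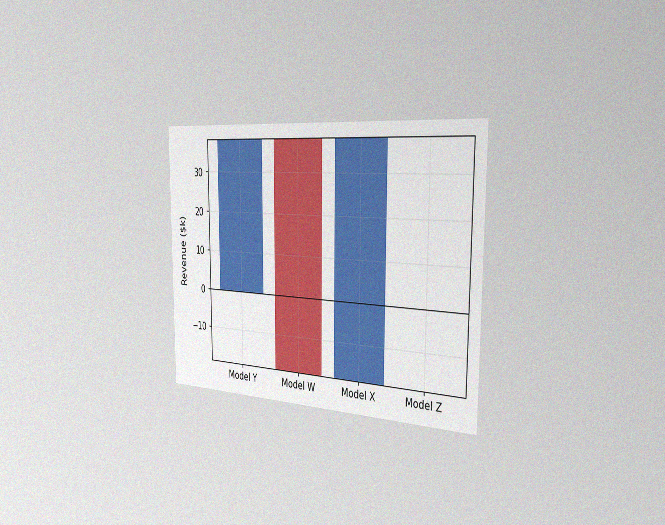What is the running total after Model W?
The chart is viewed slightly from the right, with some photo noise. After Model W the running total reaches $-19k.

$-19k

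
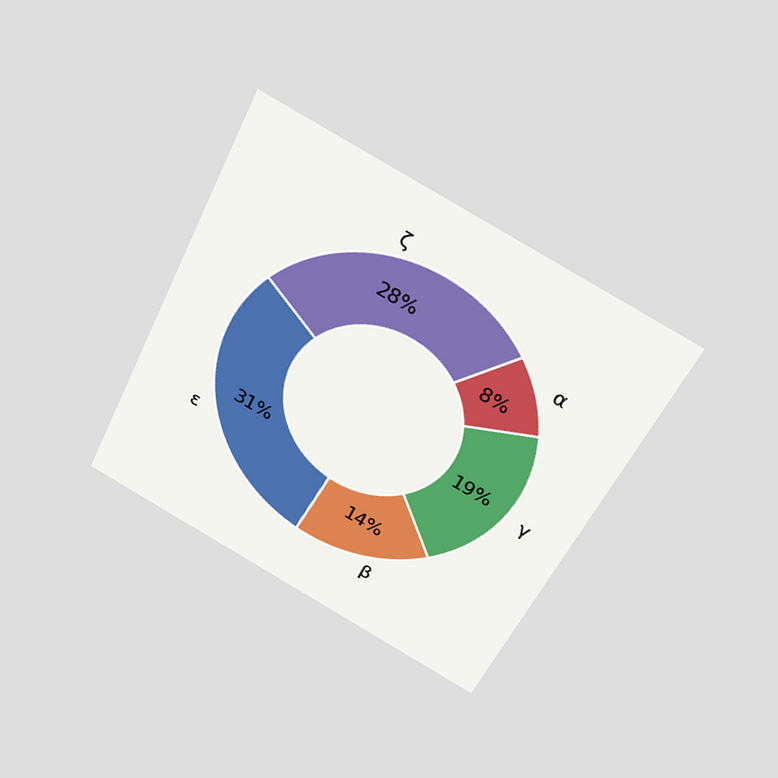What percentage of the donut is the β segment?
The chart is tilted about 26° clockwise and viewed slightly from above. The β segment takes up 14% of the ring.

14%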